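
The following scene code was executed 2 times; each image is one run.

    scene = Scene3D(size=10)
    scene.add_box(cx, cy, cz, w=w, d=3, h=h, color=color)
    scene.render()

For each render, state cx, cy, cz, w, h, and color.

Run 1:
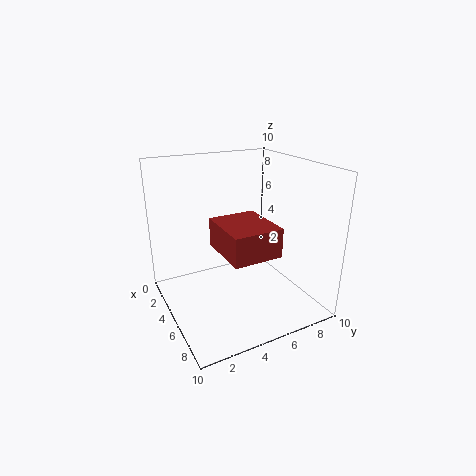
cx = 6
cy = 2.5
cz = 5.5
w = 3.5
h = 1.75
color = 'brown'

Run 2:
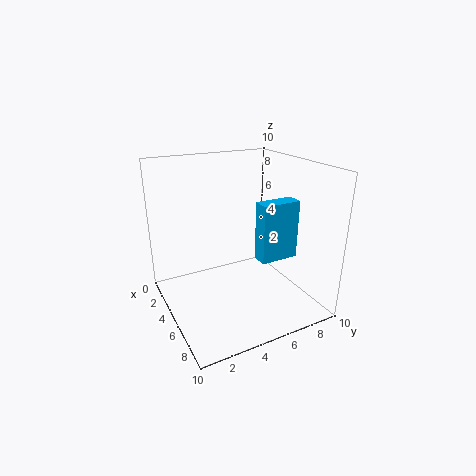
cx = 4
cy = 7
cz = 2.5
w = 1.25
h = 4.5
color = 'deepskyblue'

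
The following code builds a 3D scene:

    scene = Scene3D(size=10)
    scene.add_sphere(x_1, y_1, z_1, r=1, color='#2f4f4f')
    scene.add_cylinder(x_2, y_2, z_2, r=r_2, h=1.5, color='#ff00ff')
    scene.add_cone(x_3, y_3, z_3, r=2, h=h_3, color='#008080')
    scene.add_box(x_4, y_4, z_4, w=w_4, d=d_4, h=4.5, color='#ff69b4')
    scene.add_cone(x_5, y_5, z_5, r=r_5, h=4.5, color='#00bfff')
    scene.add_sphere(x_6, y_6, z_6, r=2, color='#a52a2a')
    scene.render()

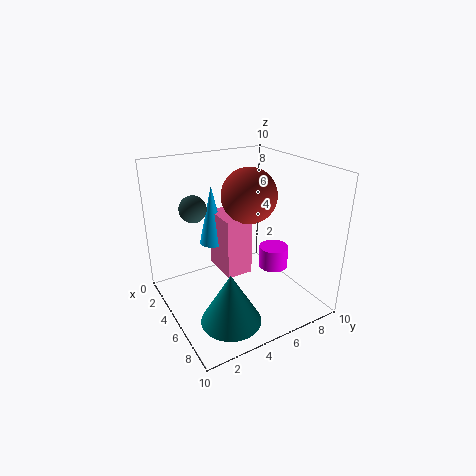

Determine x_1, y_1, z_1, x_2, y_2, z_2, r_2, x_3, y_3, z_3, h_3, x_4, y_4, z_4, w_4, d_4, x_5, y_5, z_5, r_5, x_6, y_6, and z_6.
x_1 = 2, y_1 = 3, z_1 = 6.5, x_2 = 6.5, y_2 = 7, z_2 = 3, r_2 = 1, x_3 = 7.5, y_3 = 3, z_3 = 0.5, h_3 = 3.5, x_4 = 1.5, y_4 = 4.5, z_4 = 1.5, w_4 = 3, d_4 = 2, x_5 = 2, y_5 = 4.5, z_5 = 3.5, r_5 = 1, x_6 = 4, y_6 = 6.5, z_6 = 7.5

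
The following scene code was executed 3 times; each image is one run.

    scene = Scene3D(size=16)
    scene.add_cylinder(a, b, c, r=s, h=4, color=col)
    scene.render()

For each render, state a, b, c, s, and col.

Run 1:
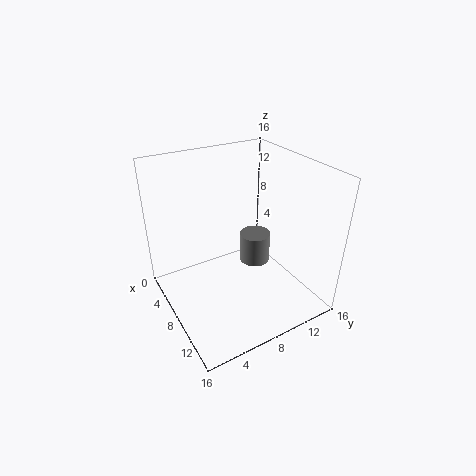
a = 4, b = 13, c = 1, s = 2, col = 'gray'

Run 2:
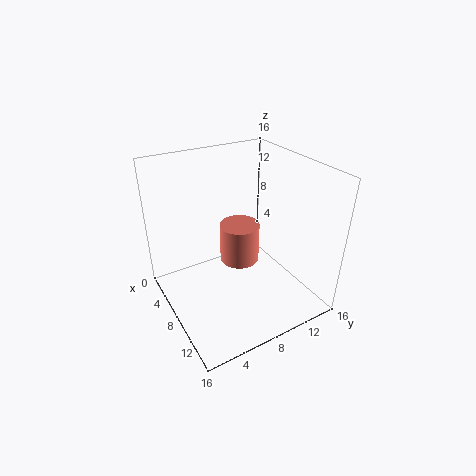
a = 10, b = 7, c = 7, s = 2, col = 'salmon'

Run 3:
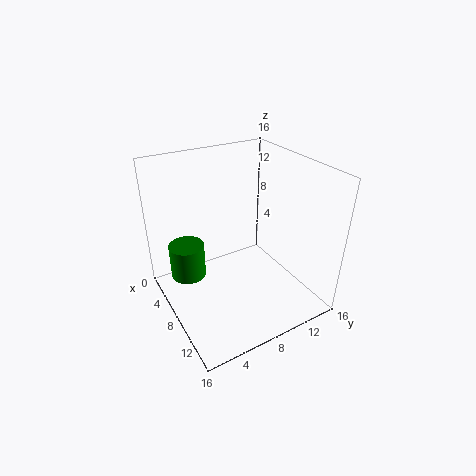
a = 5, b = 3, c = 3, s = 2, col = 'green'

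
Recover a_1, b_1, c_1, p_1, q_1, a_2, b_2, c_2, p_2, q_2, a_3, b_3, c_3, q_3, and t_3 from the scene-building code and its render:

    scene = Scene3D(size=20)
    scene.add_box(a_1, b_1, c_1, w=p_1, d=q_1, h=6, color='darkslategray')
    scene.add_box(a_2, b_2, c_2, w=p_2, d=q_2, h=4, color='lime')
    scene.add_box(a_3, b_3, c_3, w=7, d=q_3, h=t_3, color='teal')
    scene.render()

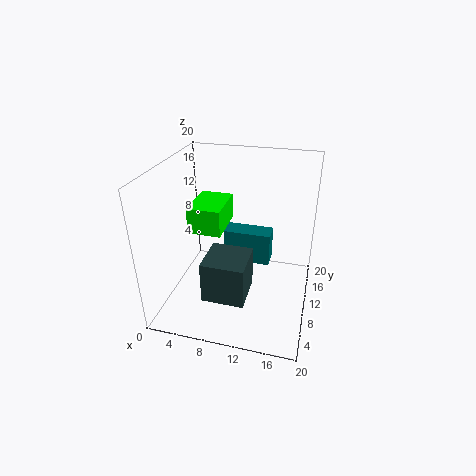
a_1 = 6, b_1 = 5, c_1 = 2, p_1 = 6, q_1 = 6, a_2 = 2, b_2 = 11, c_2 = 9, p_2 = 5, q_2 = 7, a_3 = 7, b_3 = 13, c_3 = 4, q_3 = 3, t_3 = 5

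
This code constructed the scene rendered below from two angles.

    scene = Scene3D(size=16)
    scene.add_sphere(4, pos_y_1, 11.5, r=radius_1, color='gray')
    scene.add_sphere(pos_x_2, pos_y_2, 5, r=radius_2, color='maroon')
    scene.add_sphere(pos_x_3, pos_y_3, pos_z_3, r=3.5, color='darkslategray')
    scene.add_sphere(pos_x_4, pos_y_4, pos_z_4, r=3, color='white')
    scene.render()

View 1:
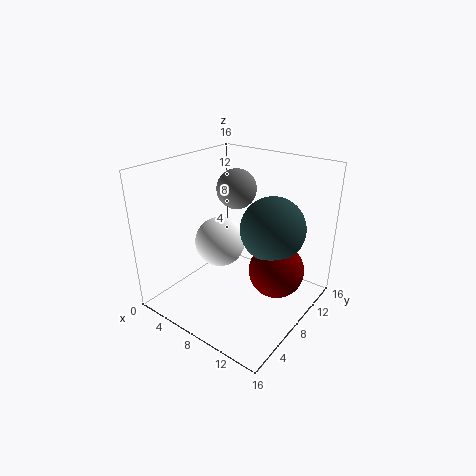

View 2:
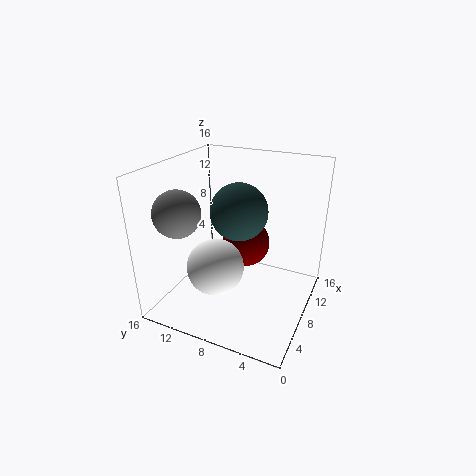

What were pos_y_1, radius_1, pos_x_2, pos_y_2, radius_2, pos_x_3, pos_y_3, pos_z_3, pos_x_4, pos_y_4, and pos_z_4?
pos_y_1 = 13, radius_1 = 2.5, pos_x_2 = 12.5, pos_y_2 = 9, radius_2 = 3, pos_x_3 = 11.5, pos_y_3 = 9.5, pos_z_3 = 9.5, pos_x_4 = 4.5, pos_y_4 = 9, pos_z_4 = 6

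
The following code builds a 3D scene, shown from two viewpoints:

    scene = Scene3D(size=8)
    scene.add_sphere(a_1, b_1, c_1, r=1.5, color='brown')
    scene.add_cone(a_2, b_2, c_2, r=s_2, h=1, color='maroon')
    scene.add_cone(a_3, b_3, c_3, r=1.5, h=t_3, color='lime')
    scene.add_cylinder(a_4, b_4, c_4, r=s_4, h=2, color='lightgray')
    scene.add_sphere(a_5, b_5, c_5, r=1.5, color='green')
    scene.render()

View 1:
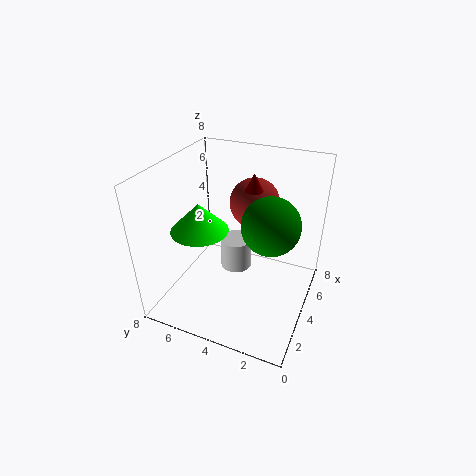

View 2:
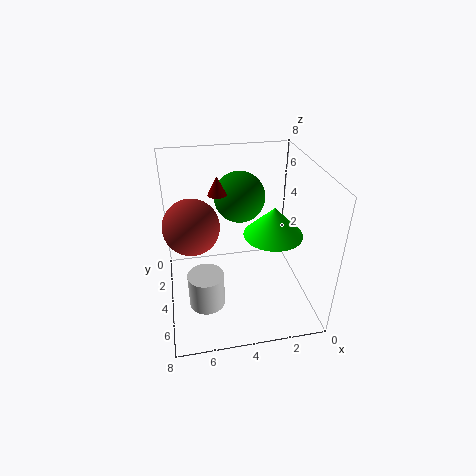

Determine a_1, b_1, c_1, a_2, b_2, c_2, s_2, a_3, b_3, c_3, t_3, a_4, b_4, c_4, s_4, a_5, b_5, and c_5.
a_1 = 6.5; b_1 = 4; c_1 = 5; a_2 = 5; b_2 = 3.5; c_2 = 6.5; s_2 = 0.5; a_3 = 2.5; b_3 = 5.5; c_3 = 5; t_3 = 1.5; a_4 = 6; b_4 = 5; c_4 = 0.5; s_4 = 1; a_5 = 3.5; b_5 = 2; c_5 = 5.5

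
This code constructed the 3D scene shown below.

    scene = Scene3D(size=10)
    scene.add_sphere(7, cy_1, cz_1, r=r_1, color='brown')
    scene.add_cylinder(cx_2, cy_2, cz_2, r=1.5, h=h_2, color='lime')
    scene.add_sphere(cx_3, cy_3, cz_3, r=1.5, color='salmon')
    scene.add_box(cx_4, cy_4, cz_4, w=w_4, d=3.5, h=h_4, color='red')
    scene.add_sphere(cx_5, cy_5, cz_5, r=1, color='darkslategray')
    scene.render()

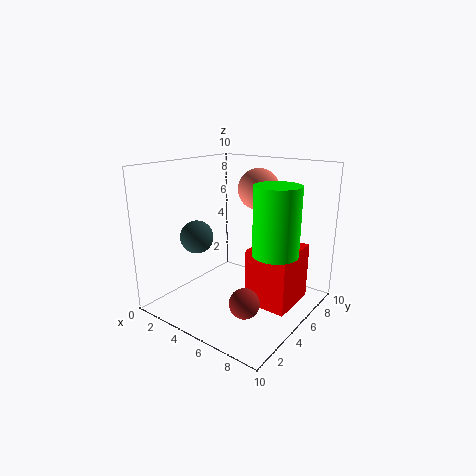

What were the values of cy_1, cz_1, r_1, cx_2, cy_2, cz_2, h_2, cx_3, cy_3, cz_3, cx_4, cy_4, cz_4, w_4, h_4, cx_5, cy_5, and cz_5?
cy_1 = 3; cz_1 = 1.5; r_1 = 1; cx_2 = 8; cy_2 = 5; cz_2 = 4.5; h_2 = 4.5; cx_3 = 5; cy_3 = 7.5; cz_3 = 8; cx_4 = 6; cy_4 = 4.5; cz_4 = 0.5; w_4 = 3; h_4 = 4; cx_5 = 4.5; cy_5 = 1.5; cz_5 = 6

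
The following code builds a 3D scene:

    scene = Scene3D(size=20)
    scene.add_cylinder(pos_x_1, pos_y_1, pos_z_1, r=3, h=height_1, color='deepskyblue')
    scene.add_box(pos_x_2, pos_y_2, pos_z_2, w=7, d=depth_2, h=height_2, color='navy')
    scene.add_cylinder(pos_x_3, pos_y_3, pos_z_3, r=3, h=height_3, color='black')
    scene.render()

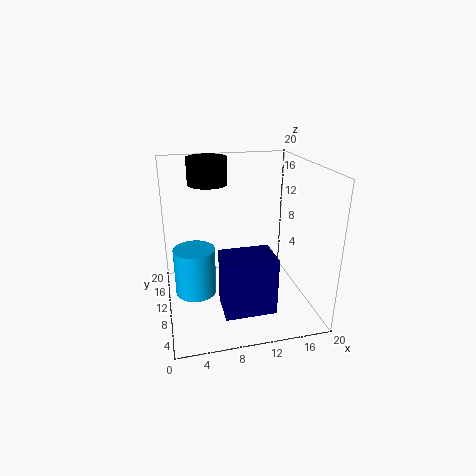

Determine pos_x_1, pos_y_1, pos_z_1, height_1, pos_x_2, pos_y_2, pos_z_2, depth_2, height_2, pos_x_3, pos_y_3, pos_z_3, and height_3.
pos_x_1 = 4, pos_y_1 = 12, pos_z_1 = 1, height_1 = 7, pos_x_2 = 7, pos_y_2 = 4, pos_z_2 = 1, depth_2 = 5, height_2 = 8, pos_x_3 = 7, pos_y_3 = 17, pos_z_3 = 16, height_3 = 4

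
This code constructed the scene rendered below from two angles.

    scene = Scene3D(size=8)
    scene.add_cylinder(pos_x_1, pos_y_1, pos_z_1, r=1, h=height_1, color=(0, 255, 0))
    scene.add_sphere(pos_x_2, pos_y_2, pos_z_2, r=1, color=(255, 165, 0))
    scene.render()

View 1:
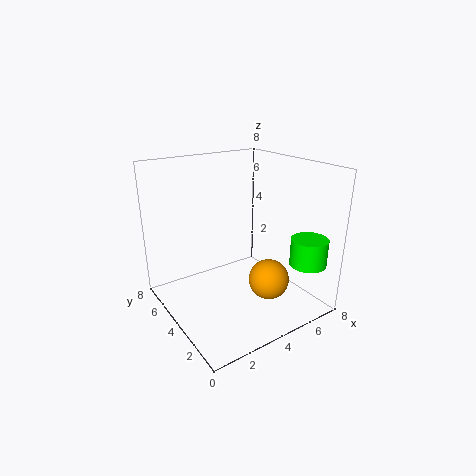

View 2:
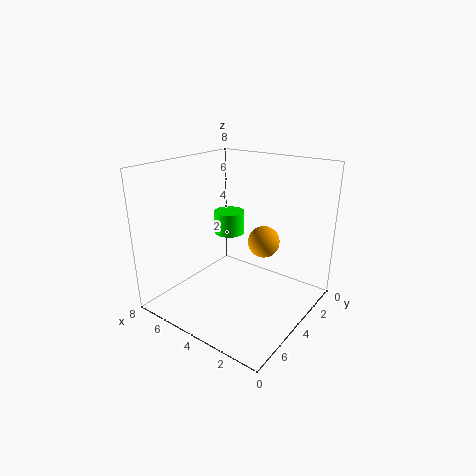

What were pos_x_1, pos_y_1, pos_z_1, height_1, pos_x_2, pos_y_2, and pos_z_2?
pos_x_1 = 6.75, pos_y_1 = 1.25, pos_z_1 = 2.75, height_1 = 1.5, pos_x_2 = 4, pos_y_2 = 1.25, pos_z_2 = 2.75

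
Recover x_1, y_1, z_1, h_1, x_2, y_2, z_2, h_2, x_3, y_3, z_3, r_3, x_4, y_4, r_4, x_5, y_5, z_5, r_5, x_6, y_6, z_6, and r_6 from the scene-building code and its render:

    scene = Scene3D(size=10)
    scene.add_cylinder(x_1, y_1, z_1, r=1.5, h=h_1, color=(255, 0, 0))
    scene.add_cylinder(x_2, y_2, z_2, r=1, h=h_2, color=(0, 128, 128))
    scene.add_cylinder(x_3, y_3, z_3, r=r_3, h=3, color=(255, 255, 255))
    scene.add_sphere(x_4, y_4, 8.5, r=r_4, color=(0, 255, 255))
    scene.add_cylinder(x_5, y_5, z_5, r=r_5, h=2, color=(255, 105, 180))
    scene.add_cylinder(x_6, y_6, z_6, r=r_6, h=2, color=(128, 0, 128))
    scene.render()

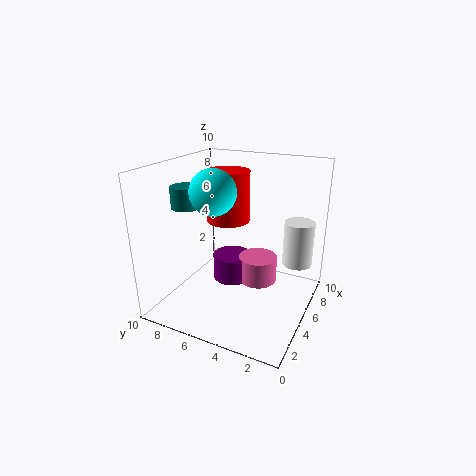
x_1 = 5.5
y_1 = 6
z_1 = 6
h_1 = 3.5
x_2 = 4
y_2 = 8.5
z_2 = 7
h_2 = 1.5
x_3 = 6
y_3 = 1
z_3 = 3.5
r_3 = 1
x_4 = 3.5
y_4 = 6
r_4 = 1.5
x_5 = 7.5
y_5 = 4.5
z_5 = 0.5
r_5 = 1.5
x_6 = 7
y_6 = 6.5
z_6 = 0.5
r_6 = 1.5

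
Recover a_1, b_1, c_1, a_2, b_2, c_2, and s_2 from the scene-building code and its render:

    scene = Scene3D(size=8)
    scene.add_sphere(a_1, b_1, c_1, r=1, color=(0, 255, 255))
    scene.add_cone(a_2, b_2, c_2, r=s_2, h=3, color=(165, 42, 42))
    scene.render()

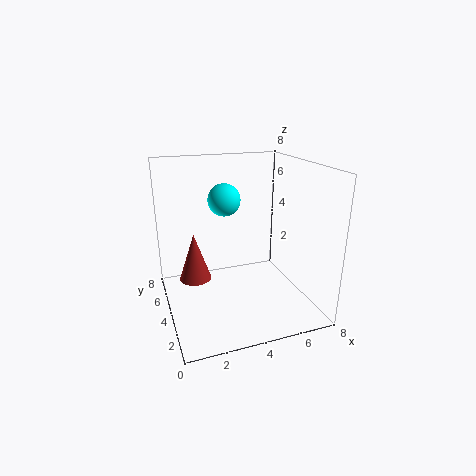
a_1 = 4; b_1 = 6.5; c_1 = 5.5; a_2 = 2; b_2 = 6.5; c_2 = 0.5; s_2 = 1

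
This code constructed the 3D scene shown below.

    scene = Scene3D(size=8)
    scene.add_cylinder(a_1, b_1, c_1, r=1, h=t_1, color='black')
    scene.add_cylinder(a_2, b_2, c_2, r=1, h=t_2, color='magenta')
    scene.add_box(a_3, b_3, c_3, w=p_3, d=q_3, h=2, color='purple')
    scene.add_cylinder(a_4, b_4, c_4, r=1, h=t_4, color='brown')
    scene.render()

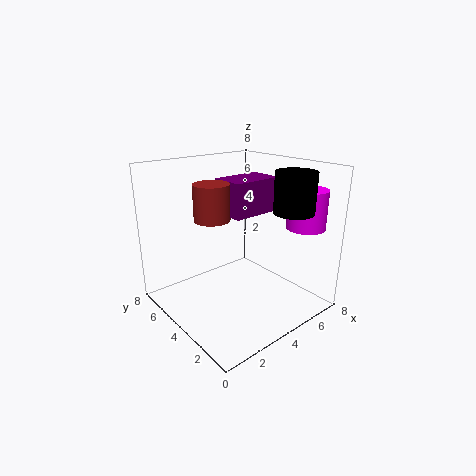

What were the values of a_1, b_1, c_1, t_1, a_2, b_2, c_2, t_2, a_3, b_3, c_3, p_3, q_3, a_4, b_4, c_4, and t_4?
a_1 = 5, b_1 = 1, c_1 = 6, t_1 = 2, a_2 = 6, b_2 = 1, c_2 = 5, t_2 = 2, a_3 = 4, b_3 = 4, c_3 = 5, p_3 = 3, q_3 = 2, a_4 = 3, b_4 = 5, c_4 = 5, t_4 = 2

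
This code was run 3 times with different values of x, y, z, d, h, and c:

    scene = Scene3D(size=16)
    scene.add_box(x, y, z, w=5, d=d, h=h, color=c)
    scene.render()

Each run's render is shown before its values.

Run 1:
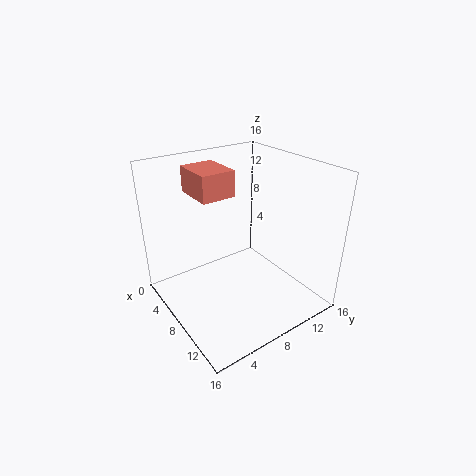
x = 1, y = 5, z = 12, d = 4, h = 3, c = 'salmon'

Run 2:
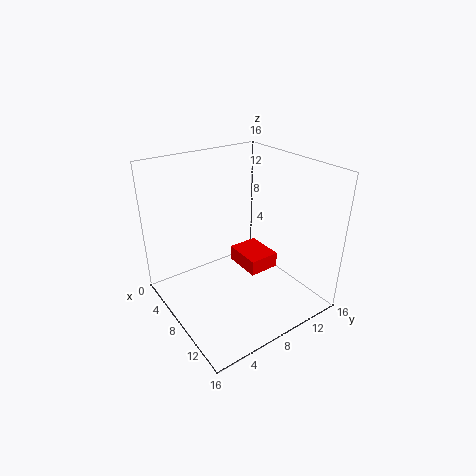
x = 2, y = 11, z = 1, d = 4, h = 2, c = 'red'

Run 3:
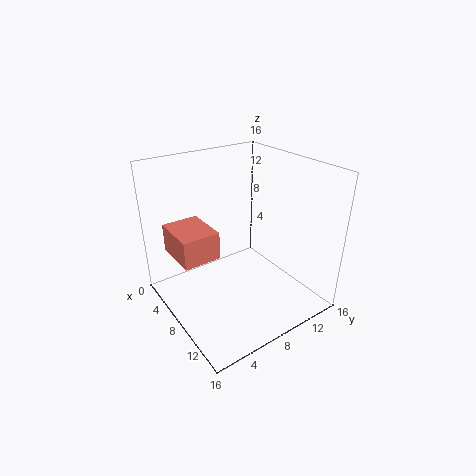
x = 4, y = 1, z = 7, d = 4, h = 3, c = 'salmon'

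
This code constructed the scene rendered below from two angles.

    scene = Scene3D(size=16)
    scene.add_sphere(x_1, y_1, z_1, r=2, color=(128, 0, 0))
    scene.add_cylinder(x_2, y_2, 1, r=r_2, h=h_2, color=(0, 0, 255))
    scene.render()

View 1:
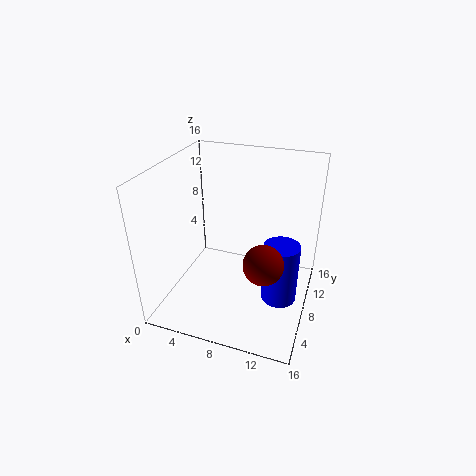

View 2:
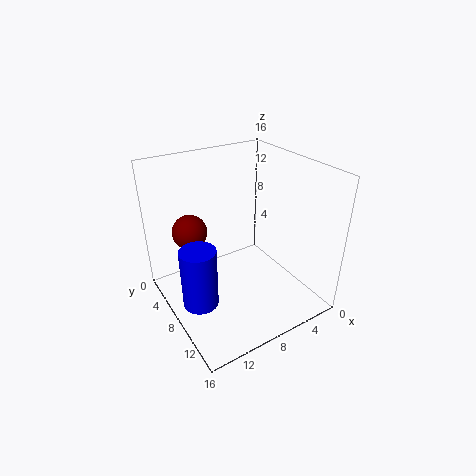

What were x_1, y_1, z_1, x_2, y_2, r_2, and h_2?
x_1 = 12
y_1 = 4
z_1 = 8
x_2 = 13
y_2 = 8
r_2 = 2
h_2 = 7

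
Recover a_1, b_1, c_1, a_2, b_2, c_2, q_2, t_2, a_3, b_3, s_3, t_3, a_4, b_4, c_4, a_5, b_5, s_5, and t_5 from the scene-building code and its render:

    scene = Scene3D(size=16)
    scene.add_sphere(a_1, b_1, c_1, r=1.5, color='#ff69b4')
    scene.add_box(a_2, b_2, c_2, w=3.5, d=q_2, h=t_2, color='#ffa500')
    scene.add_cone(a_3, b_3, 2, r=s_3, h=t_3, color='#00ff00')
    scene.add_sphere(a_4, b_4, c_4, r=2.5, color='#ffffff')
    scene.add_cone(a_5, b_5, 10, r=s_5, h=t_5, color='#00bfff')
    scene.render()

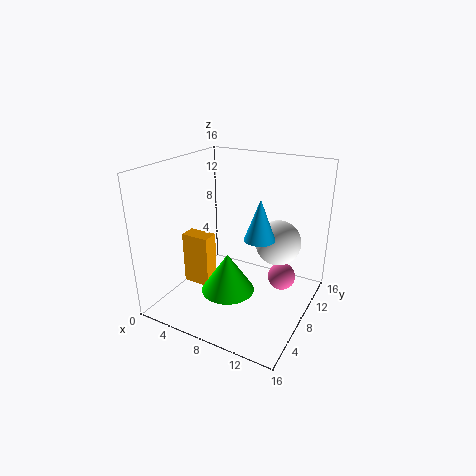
a_1 = 13; b_1 = 9; c_1 = 4; a_2 = 0.5; b_2 = 7.5; c_2 = 0.5; q_2 = 2; t_2 = 6.5; a_3 = 7.5; b_3 = 6.5; s_3 = 3; t_3 = 4.5; a_4 = 12; b_4 = 10; c_4 = 7.5; a_5 = 12; b_5 = 5; s_5 = 1.5; t_5 = 4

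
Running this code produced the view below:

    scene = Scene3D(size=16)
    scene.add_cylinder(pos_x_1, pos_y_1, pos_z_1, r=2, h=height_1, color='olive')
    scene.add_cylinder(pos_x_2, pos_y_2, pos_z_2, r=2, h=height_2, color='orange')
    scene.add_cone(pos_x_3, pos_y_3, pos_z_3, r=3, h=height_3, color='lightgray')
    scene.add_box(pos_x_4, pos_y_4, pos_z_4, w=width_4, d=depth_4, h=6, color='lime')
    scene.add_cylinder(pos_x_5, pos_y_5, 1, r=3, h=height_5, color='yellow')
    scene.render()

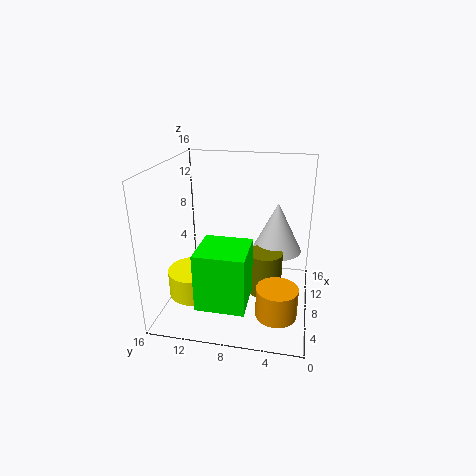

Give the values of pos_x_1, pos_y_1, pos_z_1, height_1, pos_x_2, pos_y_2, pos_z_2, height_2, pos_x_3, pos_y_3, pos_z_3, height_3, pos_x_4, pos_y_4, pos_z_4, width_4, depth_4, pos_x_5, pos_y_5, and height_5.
pos_x_1 = 9
pos_y_1 = 5
pos_z_1 = 1
height_1 = 5
pos_x_2 = 2
pos_y_2 = 3
pos_z_2 = 3
height_2 = 3
pos_x_3 = 12
pos_y_3 = 4
pos_z_3 = 5
height_3 = 6
pos_x_4 = 1
pos_y_4 = 6
pos_z_4 = 3
width_4 = 5
depth_4 = 5
pos_x_5 = 7
pos_y_5 = 13
height_5 = 3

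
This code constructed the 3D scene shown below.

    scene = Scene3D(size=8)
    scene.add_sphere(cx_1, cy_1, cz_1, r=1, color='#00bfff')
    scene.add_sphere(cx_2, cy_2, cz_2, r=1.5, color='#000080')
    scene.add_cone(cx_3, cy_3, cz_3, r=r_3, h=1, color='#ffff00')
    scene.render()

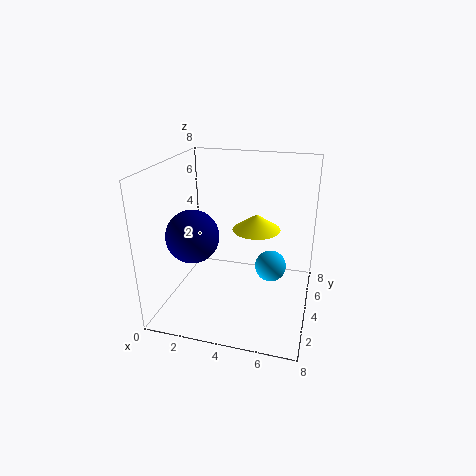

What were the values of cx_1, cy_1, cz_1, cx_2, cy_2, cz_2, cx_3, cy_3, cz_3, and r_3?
cx_1 = 5.5, cy_1 = 6.5, cz_1 = 1, cx_2 = 1.5, cy_2 = 3.5, cz_2 = 4, cx_3 = 4.5, cy_3 = 6.5, cz_3 = 3.5, r_3 = 1.5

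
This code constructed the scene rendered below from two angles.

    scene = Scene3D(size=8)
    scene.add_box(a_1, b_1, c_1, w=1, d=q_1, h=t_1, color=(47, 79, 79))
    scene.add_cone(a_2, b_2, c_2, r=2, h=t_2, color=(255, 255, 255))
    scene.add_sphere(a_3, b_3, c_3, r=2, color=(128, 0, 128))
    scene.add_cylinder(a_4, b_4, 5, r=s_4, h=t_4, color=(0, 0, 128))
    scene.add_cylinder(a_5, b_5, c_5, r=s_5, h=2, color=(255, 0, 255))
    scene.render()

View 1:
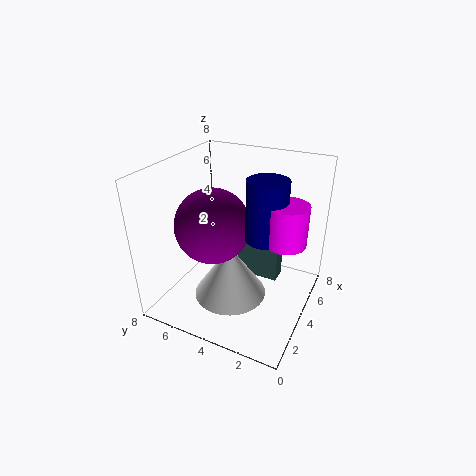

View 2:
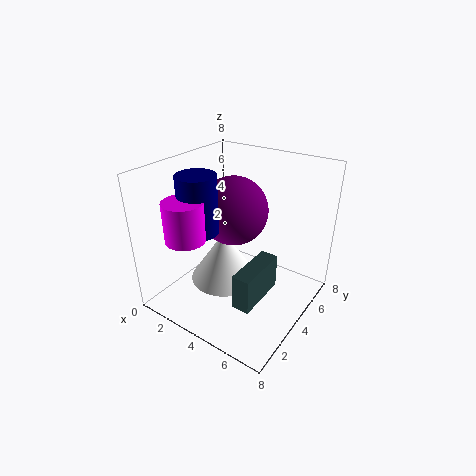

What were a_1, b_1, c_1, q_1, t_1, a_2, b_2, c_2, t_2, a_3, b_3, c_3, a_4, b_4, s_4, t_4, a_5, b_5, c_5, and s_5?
a_1 = 5; b_1 = 2; c_1 = 1; q_1 = 3; t_1 = 2; a_2 = 3; b_2 = 4; c_2 = 1; t_2 = 3; a_3 = 3; b_3 = 5; c_3 = 5; a_4 = 3; b_4 = 2; s_4 = 1; t_4 = 3; a_5 = 3; b_5 = 1; c_5 = 5; s_5 = 1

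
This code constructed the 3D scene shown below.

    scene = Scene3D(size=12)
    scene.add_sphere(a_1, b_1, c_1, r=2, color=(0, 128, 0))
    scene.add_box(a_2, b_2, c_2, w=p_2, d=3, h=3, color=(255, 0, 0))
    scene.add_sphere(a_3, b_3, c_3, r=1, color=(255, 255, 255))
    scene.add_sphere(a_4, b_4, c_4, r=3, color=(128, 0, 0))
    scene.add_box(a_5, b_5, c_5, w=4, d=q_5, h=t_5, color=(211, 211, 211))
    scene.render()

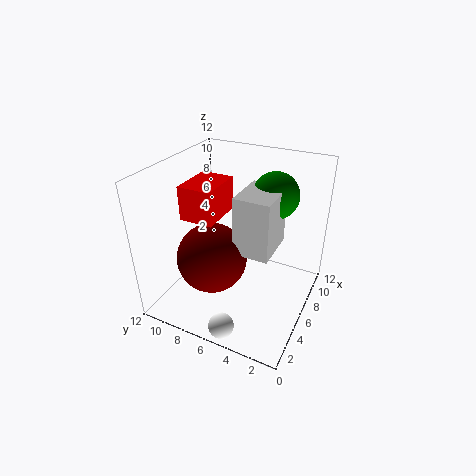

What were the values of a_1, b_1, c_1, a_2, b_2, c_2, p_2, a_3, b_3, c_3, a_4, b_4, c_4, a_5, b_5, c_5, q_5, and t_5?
a_1 = 9; b_1 = 4; c_1 = 9; a_2 = 5; b_2 = 8; c_2 = 7; p_2 = 4; a_3 = 1; b_3 = 5; c_3 = 1; a_4 = 5; b_4 = 8; c_4 = 4; a_5 = 5; b_5 = 3; c_5 = 5; q_5 = 3; t_5 = 5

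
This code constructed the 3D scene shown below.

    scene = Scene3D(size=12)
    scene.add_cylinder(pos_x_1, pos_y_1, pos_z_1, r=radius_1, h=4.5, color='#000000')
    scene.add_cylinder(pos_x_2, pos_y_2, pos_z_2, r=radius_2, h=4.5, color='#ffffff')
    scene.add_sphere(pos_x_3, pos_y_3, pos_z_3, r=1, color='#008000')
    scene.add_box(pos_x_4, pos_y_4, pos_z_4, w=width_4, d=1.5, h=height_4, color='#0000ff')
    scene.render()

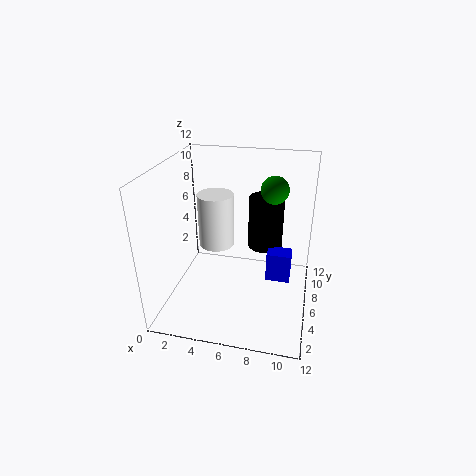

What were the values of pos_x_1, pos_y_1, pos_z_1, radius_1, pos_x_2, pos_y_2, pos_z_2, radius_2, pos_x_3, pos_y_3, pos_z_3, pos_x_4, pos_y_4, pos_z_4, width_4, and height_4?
pos_x_1 = 8, pos_y_1 = 8, pos_z_1 = 4.5, radius_1 = 1.5, pos_x_2 = 4, pos_y_2 = 6.5, pos_z_2 = 5, radius_2 = 1.5, pos_x_3 = 9, pos_y_3 = 4.5, pos_z_3 = 11, pos_x_4 = 8.5, pos_y_4 = 5.5, pos_z_4 = 2.5, width_4 = 2, height_4 = 2.5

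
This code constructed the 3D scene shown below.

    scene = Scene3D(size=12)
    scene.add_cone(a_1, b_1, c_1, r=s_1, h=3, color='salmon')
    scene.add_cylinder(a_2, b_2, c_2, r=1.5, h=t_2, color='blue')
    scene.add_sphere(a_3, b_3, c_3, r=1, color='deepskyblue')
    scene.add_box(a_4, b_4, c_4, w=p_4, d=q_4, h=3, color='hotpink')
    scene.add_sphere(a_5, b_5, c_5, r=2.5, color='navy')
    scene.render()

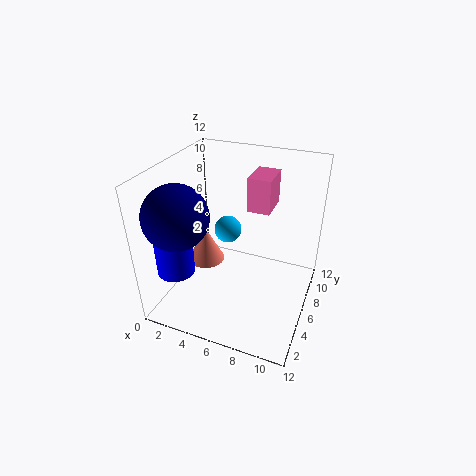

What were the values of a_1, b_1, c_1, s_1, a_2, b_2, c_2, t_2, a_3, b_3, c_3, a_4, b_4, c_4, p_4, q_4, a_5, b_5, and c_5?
a_1 = 3.5
b_1 = 5
c_1 = 4
s_1 = 1.5
a_2 = 2
b_2 = 2.5
c_2 = 4
t_2 = 5
a_3 = 6
b_3 = 4
c_3 = 8
a_4 = 6
b_4 = 8
c_4 = 7.5
p_4 = 2
q_4 = 3
a_5 = 2.5
b_5 = 2.5
c_5 = 9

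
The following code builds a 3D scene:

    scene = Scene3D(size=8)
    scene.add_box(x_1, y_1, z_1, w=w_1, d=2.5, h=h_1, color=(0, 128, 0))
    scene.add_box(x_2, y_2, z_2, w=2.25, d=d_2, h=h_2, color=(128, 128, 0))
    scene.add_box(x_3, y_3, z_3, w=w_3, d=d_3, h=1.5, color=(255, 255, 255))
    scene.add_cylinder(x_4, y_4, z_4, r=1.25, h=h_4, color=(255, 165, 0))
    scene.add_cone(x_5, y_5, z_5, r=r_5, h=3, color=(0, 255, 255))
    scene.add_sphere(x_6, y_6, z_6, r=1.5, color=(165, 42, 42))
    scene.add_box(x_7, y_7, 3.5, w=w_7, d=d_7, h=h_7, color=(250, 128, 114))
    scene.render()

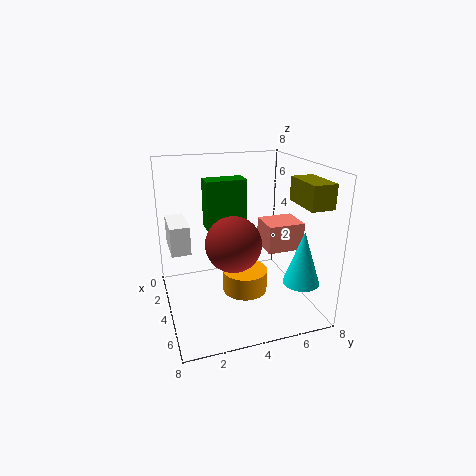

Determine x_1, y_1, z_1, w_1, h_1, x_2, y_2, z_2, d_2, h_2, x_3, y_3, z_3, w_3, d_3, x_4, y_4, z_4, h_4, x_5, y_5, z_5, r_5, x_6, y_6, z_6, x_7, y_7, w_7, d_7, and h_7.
x_1 = 0.75; y_1 = 2.75; z_1 = 3.75; w_1 = 1.25; h_1 = 3; x_2 = 5; y_2 = 6.5; z_2 = 6.25; d_2 = 1.25; h_2 = 1.25; x_3 = 2.5; y_3 = 0.25; z_3 = 3.75; w_3 = 2.25; d_3 = 1; x_4 = 4.5; y_4 = 4.25; z_4 = 1; h_4 = 1.25; x_5 = 6; y_5 = 7; z_5 = 1.75; r_5 = 1; x_6 = 4.75; y_6 = 3.5; z_6 = 4; x_7 = 3.75; y_7 = 5.25; w_7 = 1.75; d_7 = 2; h_7 = 1.5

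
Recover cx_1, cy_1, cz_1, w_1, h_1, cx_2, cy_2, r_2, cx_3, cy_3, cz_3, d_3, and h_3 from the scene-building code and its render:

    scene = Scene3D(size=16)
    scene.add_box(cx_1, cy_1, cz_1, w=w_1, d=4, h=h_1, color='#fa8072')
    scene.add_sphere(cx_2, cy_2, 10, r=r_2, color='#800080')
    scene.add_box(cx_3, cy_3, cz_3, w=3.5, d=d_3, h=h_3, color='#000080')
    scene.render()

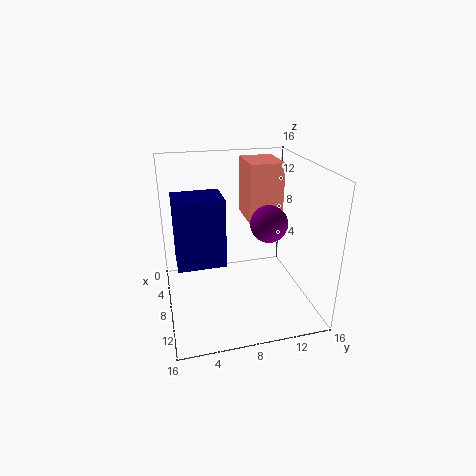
cx_1 = 1
cy_1 = 10
cz_1 = 8.5
w_1 = 5
h_1 = 7
cx_2 = 9.5
cy_2 = 11
r_2 = 2
cx_3 = 10
cy_3 = 1
cz_3 = 8
d_3 = 4.5
h_3 = 6.5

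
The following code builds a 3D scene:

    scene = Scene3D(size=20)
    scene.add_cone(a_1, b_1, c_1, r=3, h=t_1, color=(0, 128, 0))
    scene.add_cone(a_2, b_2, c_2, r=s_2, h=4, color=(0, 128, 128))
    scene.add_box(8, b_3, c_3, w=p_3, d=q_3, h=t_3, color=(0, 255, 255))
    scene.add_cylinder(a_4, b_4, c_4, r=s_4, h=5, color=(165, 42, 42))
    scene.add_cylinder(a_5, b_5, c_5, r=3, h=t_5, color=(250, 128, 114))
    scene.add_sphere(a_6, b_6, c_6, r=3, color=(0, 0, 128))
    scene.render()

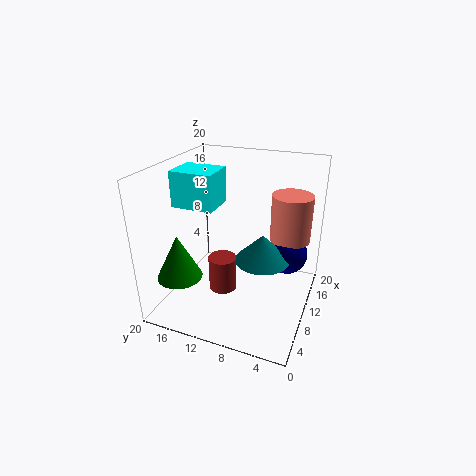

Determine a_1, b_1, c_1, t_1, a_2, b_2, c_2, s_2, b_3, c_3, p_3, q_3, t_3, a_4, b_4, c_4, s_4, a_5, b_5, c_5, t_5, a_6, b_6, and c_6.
a_1 = 4, b_1 = 16, c_1 = 6, t_1 = 6, a_2 = 12, b_2 = 7, c_2 = 6, s_2 = 4, b_3 = 13, c_3 = 14, p_3 = 5, q_3 = 6, t_3 = 5, a_4 = 9, b_4 = 12, c_4 = 2, s_4 = 2, a_5 = 16, b_5 = 4, c_5 = 8, t_5 = 7, a_6 = 15, b_6 = 4, c_6 = 6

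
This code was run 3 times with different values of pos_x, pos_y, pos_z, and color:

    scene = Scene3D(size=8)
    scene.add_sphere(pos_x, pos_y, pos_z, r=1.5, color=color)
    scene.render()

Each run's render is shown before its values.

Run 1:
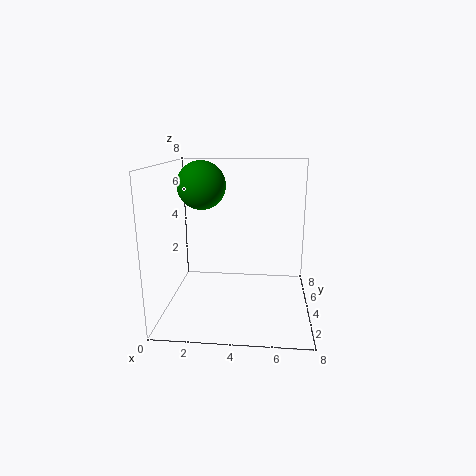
pos_x = 1.5; pos_y = 6.5; pos_z = 6.5; color = 'green'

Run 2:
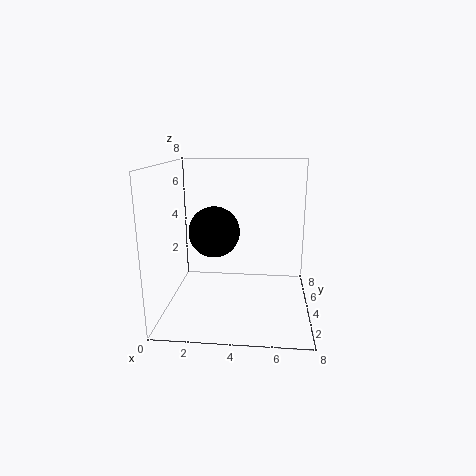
pos_x = 2.5; pos_y = 5; pos_z = 4; color = 'black'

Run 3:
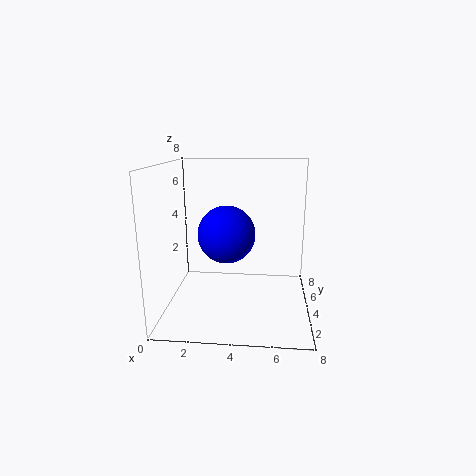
pos_x = 3.5; pos_y = 3; pos_z = 4.5; color = 'blue'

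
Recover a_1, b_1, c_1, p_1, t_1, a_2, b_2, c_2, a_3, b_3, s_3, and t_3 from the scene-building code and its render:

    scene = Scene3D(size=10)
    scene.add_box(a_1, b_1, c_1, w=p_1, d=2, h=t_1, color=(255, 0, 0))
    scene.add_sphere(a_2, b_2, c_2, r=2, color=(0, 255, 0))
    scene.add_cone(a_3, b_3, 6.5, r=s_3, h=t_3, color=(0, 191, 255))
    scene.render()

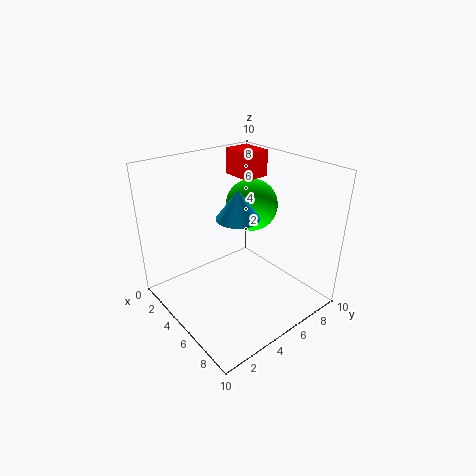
a_1 = 0.5, b_1 = 7.5, c_1 = 8, p_1 = 2.5, t_1 = 2, a_2 = 3, b_2 = 8, c_2 = 6, a_3 = 5, b_3 = 5, s_3 = 1.5, t_3 = 2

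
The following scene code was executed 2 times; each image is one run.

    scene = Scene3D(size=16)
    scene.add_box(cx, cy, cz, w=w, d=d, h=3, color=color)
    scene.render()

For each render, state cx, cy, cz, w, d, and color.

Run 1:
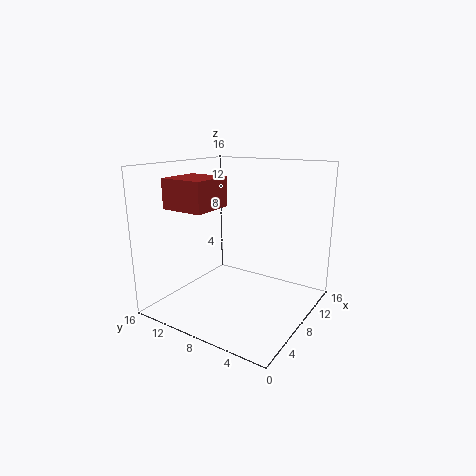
cx = 1.5, cy = 8, cz = 12, w = 4.5, d = 4.5, color = 'brown'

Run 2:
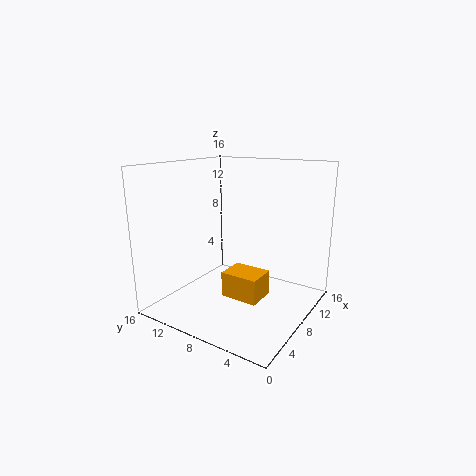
cx = 7.5, cy = 5.5, cz = 0.5, w = 3.5, d = 4.5, color = 'orange'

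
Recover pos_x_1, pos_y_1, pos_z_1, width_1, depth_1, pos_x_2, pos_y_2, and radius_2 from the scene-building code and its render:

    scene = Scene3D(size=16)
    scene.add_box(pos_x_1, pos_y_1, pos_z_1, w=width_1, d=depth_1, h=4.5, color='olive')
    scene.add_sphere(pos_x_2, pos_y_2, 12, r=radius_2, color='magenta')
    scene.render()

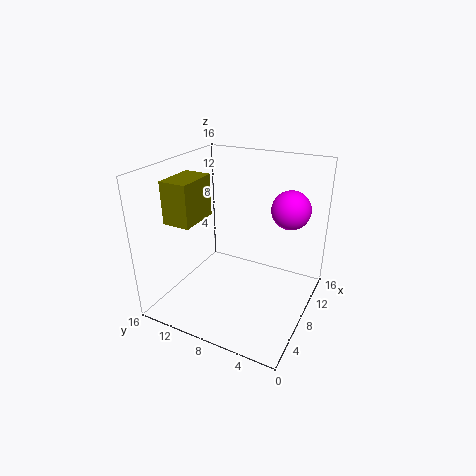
pos_x_1 = 3, pos_y_1 = 11, pos_z_1 = 10.5, width_1 = 4.5, depth_1 = 3, pos_x_2 = 9, pos_y_2 = 2.5, radius_2 = 2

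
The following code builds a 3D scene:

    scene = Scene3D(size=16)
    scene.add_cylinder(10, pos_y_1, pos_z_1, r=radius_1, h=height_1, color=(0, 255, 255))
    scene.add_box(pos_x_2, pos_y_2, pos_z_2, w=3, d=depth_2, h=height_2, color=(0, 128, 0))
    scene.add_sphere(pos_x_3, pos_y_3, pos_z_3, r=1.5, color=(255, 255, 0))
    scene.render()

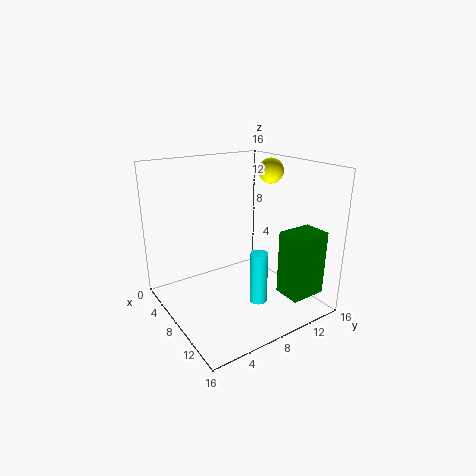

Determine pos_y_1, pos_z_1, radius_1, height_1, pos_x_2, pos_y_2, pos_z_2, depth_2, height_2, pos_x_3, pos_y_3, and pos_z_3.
pos_y_1 = 9.5, pos_z_1 = 0.5, radius_1 = 1, height_1 = 6, pos_x_2 = 12, pos_y_2 = 10.5, pos_z_2 = 2.5, depth_2 = 4, height_2 = 7, pos_x_3 = 6, pos_y_3 = 14, pos_z_3 = 14.5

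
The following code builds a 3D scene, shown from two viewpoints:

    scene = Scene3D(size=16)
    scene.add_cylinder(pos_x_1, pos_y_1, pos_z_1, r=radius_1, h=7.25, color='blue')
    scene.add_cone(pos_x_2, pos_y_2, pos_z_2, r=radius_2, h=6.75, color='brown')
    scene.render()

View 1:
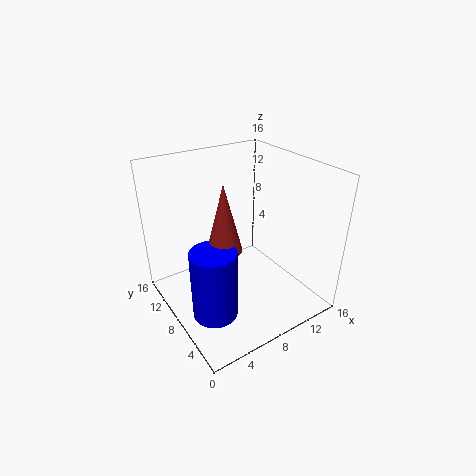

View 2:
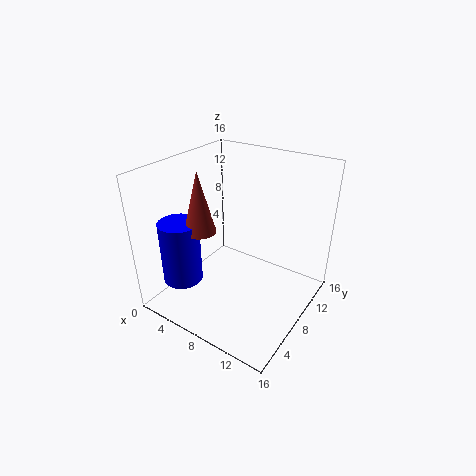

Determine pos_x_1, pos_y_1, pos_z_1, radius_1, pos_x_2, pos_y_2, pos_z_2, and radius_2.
pos_x_1 = 2.75
pos_y_1 = 4.25
pos_z_1 = 2.75
radius_1 = 2.25
pos_x_2 = 4.75
pos_y_2 = 5.5
pos_z_2 = 9
radius_2 = 1.75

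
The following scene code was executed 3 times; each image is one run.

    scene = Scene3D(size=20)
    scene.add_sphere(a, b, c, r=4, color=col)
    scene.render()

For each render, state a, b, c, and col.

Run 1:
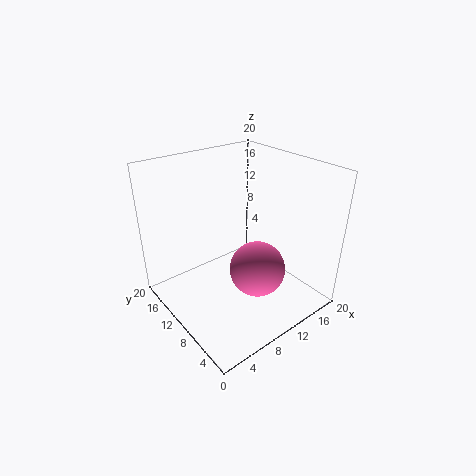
a = 12
b = 8
c = 5
col = 'hotpink'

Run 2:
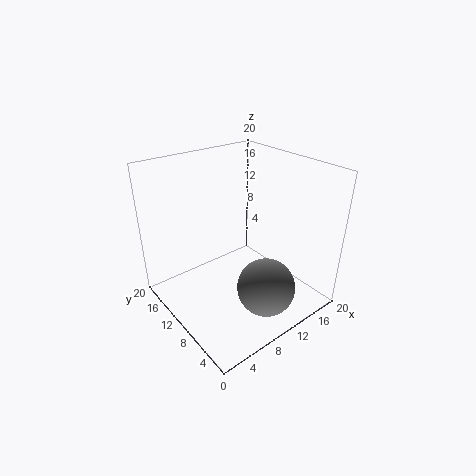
a = 11
b = 5
c = 4
col = 'gray'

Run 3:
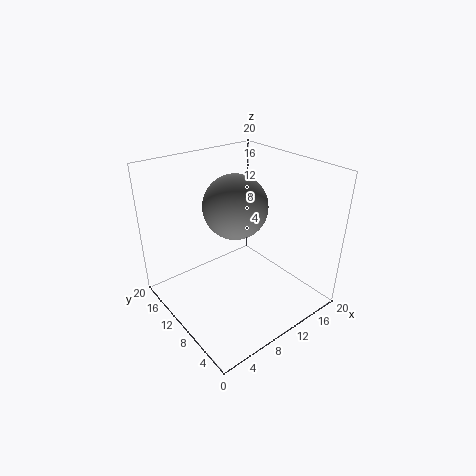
a = 8
b = 8
c = 16
col = 'gray'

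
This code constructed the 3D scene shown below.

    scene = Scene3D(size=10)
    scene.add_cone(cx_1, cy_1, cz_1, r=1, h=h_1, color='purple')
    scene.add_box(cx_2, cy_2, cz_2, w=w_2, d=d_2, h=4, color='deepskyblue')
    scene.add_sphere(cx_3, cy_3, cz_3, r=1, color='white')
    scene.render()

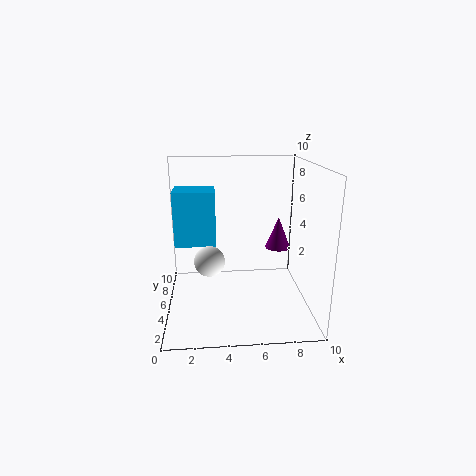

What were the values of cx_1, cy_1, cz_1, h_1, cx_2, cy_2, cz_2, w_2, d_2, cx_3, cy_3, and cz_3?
cx_1 = 8.5, cy_1 = 8, cz_1 = 3, h_1 = 2.5, cx_2 = 0.5, cy_2 = 6, cz_2 = 4, w_2 = 3, d_2 = 2.5, cx_3 = 3, cy_3 = 3.5, cz_3 = 4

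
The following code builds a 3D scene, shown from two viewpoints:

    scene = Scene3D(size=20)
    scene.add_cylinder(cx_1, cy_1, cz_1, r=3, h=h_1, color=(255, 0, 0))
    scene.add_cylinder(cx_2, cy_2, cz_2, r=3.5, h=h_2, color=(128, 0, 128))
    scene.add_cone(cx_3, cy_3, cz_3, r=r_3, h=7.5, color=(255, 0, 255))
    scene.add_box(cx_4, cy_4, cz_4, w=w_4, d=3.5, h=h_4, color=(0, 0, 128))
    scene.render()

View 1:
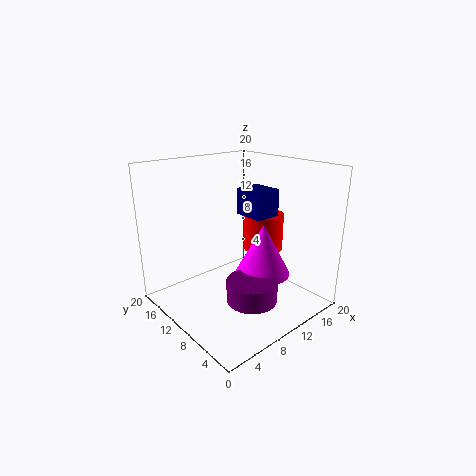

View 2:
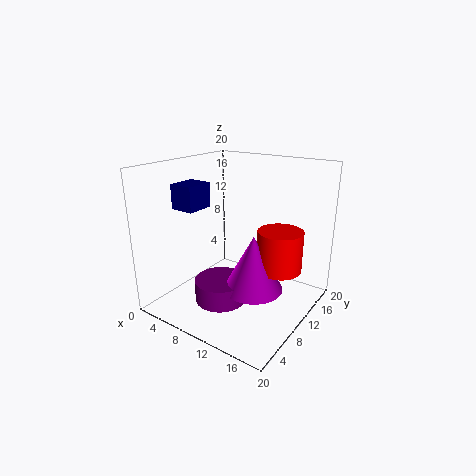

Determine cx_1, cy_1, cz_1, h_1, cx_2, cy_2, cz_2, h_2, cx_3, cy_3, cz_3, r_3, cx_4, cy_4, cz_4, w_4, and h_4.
cx_1 = 16; cy_1 = 11; cz_1 = 6.5; h_1 = 5.5; cx_2 = 9.5; cy_2 = 6.5; cz_2 = 2; h_2 = 3; cx_3 = 13.5; cy_3 = 8.5; cz_3 = 4; r_3 = 4; cx_4 = 6; cy_4 = 2; cz_4 = 15.5; w_4 = 3; h_4 = 3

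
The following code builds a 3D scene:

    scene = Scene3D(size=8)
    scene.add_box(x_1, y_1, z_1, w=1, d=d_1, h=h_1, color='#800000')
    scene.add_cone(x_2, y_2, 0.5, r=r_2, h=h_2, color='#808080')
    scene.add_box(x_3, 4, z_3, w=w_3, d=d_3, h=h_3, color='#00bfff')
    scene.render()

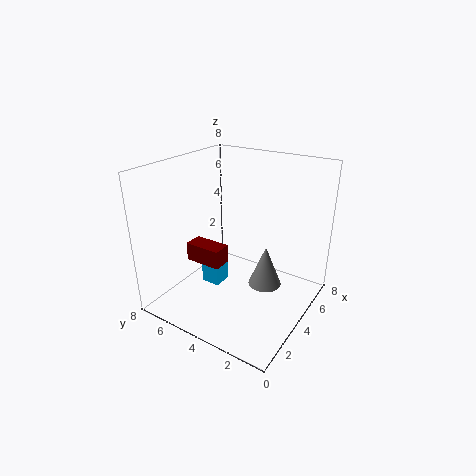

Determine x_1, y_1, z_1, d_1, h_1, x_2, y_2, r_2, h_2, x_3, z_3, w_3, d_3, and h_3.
x_1 = 2, y_1 = 4, z_1 = 3, d_1 = 2, h_1 = 1, x_2 = 5.5, y_2 = 3, r_2 = 1, h_2 = 2.5, x_3 = 2, z_3 = 2, w_3 = 1, d_3 = 1, h_3 = 1.5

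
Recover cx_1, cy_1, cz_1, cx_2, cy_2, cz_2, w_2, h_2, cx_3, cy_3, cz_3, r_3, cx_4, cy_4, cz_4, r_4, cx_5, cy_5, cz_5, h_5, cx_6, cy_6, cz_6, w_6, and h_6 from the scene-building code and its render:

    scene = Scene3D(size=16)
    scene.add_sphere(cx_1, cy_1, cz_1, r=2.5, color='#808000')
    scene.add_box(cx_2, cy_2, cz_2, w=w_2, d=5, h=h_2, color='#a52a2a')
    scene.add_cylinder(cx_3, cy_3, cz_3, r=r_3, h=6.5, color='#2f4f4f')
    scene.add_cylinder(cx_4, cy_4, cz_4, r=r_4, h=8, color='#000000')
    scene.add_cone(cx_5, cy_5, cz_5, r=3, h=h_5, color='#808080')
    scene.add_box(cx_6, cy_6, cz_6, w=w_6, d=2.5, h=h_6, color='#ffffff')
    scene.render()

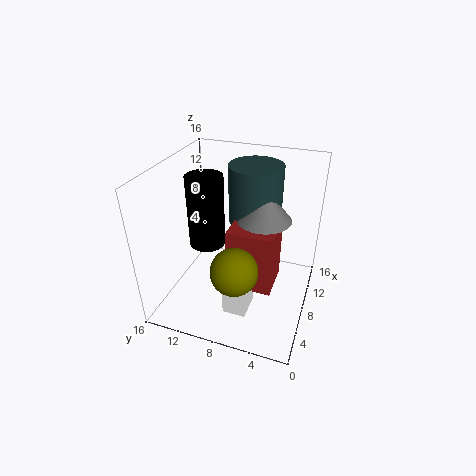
cx_1 = 4, cy_1 = 7, cz_1 = 6.5, cx_2 = 5.5, cy_2 = 3.5, cz_2 = 3, w_2 = 4.5, h_2 = 7, cx_3 = 11, cy_3 = 7, cz_3 = 9, r_3 = 3, cx_4 = 7.5, cy_4 = 11.5, cz_4 = 7, r_4 = 2, cx_5 = 9.5, cy_5 = 5.5, cz_5 = 10, h_5 = 3.5, cx_6 = 3, cy_6 = 5.5, cz_6 = 1.5, w_6 = 3, h_6 = 4.5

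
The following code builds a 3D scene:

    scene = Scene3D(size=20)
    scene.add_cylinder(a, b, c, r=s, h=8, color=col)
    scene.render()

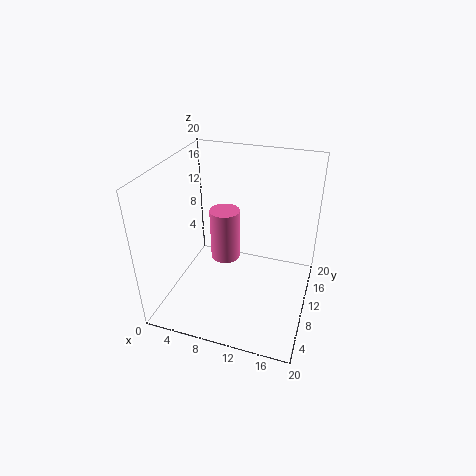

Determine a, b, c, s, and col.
a = 6.75; b = 13.5; c = 4; s = 2.25; col = 'hotpink'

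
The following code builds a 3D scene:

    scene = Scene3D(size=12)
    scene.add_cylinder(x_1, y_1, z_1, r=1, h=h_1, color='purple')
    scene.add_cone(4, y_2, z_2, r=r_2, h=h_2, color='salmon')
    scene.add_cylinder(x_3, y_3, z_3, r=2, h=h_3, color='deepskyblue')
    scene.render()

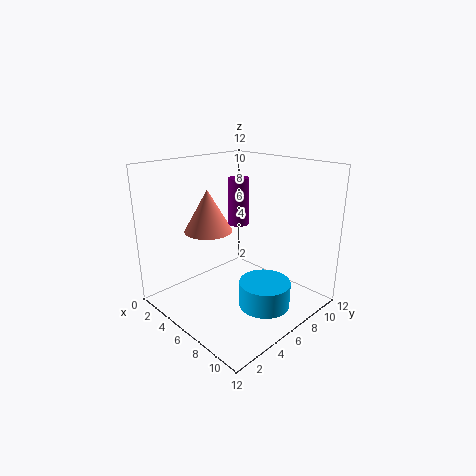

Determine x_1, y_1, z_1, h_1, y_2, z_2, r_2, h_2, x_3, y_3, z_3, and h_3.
x_1 = 2.5; y_1 = 9.5; z_1 = 5.5; h_1 = 4.5; y_2 = 4.5; z_2 = 6.5; r_2 = 2; h_2 = 3.5; x_3 = 9.5; y_3 = 5.5; z_3 = 1.5; h_3 = 2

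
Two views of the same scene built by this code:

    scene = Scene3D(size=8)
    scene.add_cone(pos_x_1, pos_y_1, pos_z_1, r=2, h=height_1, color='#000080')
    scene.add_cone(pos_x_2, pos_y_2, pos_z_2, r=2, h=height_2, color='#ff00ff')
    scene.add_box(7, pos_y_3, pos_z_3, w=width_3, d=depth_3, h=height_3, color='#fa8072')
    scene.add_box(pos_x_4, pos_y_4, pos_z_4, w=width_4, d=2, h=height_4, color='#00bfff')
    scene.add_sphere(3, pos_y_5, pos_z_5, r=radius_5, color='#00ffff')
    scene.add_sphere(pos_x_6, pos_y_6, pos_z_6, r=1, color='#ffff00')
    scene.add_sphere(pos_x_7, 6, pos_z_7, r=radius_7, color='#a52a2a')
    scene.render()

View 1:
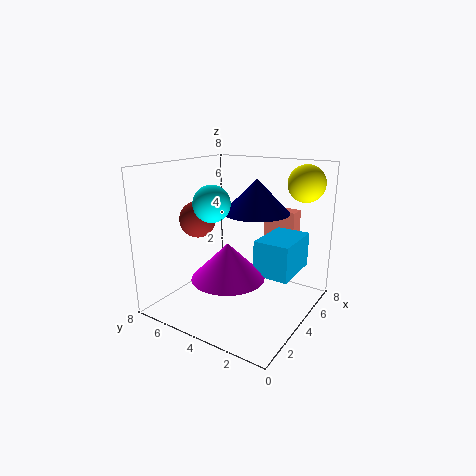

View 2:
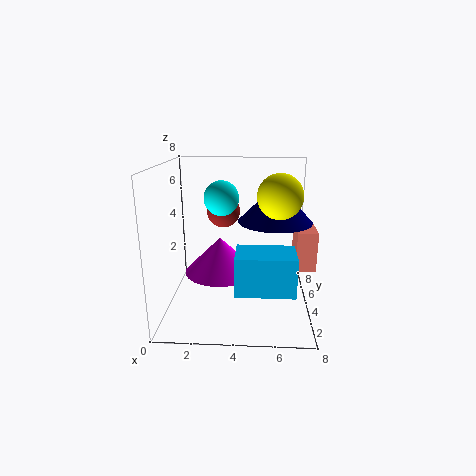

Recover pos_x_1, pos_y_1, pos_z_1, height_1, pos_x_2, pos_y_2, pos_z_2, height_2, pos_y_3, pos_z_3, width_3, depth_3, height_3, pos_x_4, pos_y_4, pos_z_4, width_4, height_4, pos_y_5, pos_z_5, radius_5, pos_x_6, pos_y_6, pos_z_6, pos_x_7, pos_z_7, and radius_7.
pos_x_1 = 6; pos_y_1 = 4; pos_z_1 = 5; height_1 = 2; pos_x_2 = 3; pos_y_2 = 4; pos_z_2 = 2; height_2 = 2; pos_y_3 = 2; pos_z_3 = 3; width_3 = 1; depth_3 = 2; height_3 = 2; pos_x_4 = 4; pos_y_4 = 1; pos_z_4 = 2; width_4 = 3; height_4 = 2; pos_y_5 = 5; pos_z_5 = 6; radius_5 = 1; pos_x_6 = 6; pos_y_6 = 1; pos_z_6 = 7; pos_x_7 = 3; pos_z_7 = 5; radius_7 = 1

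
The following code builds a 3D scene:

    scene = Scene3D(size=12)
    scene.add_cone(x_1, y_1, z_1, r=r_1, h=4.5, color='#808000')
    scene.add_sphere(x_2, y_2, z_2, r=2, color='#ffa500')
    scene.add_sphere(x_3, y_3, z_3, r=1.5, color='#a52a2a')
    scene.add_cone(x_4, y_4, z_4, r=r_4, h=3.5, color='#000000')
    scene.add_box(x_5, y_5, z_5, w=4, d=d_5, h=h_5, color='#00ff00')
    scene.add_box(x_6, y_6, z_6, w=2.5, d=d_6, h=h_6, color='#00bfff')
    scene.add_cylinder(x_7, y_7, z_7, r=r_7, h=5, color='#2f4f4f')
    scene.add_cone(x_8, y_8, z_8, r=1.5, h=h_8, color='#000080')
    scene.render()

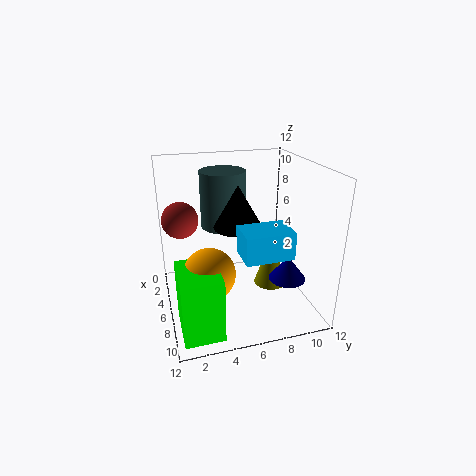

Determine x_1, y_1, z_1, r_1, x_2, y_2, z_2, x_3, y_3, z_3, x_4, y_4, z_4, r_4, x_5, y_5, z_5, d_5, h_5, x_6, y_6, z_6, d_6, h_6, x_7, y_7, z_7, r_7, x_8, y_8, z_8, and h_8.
x_1 = 5; y_1 = 9.5; z_1 = 0.5; r_1 = 1.5; x_2 = 8.5; y_2 = 3; z_2 = 4.5; x_3 = 4.5; y_3 = 1.5; z_3 = 7.5; x_4 = 6; y_4 = 6; z_4 = 7; r_4 = 2; x_5 = 7.5; y_5 = 0.5; z_5 = 0.5; d_5 = 3; h_5 = 5; x_6 = 9; y_6 = 5; z_6 = 6.5; d_6 = 3.5; h_6 = 2; x_7 = 3; y_7 = 5.5; z_7 = 6; r_7 = 2; x_8 = 8.5; y_8 = 9.5; z_8 = 3; h_8 = 2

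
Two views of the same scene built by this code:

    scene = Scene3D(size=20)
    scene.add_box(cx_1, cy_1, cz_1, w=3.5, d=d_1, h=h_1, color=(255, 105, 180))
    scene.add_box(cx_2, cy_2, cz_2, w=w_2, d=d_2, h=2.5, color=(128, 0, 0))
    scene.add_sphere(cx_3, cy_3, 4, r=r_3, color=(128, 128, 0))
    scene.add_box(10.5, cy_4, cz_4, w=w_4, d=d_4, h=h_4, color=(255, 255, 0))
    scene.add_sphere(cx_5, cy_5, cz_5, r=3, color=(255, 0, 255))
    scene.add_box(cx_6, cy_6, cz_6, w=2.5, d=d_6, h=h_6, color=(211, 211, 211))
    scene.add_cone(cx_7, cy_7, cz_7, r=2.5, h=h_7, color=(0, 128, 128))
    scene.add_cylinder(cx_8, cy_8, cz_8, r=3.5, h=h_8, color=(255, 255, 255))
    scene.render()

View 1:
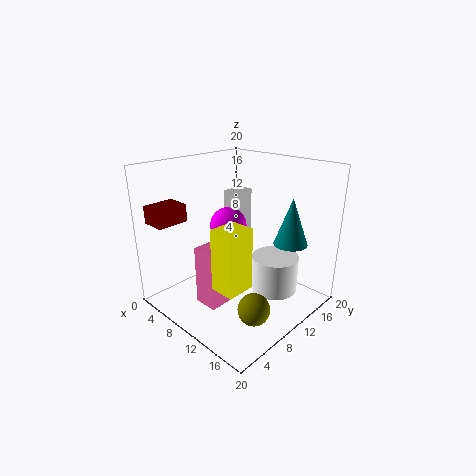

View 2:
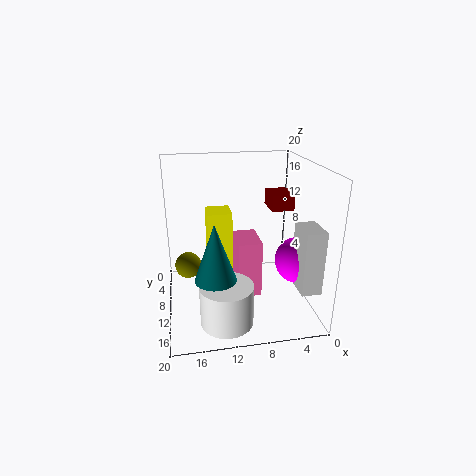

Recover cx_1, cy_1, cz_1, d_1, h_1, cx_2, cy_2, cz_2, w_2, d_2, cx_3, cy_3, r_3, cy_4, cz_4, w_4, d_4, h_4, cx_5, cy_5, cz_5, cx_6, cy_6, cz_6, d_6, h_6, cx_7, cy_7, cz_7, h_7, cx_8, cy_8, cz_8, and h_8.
cx_1 = 6.5
cy_1 = 5
cz_1 = 0.5
d_1 = 5.5
h_1 = 8.5
cx_2 = 0.5
cy_2 = 1.5
cz_2 = 12
w_2 = 3.5
d_2 = 4.5
cx_3 = 17
cy_3 = 5.5
r_3 = 2
cy_4 = 4.5
cz_4 = 4.5
w_4 = 3.5
d_4 = 4
h_4 = 8.5
cx_5 = 3
cy_5 = 15
cz_5 = 8.5
cx_6 = 1.5
cy_6 = 15.5
cz_6 = 6
d_6 = 4
h_6 = 8
cx_7 = 14
cy_7 = 17
cz_7 = 8
h_7 = 7
cx_8 = 12.5
cy_8 = 15.5
cz_8 = 0.5
h_8 = 5.5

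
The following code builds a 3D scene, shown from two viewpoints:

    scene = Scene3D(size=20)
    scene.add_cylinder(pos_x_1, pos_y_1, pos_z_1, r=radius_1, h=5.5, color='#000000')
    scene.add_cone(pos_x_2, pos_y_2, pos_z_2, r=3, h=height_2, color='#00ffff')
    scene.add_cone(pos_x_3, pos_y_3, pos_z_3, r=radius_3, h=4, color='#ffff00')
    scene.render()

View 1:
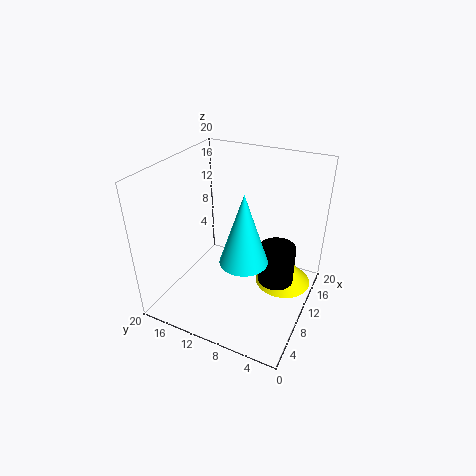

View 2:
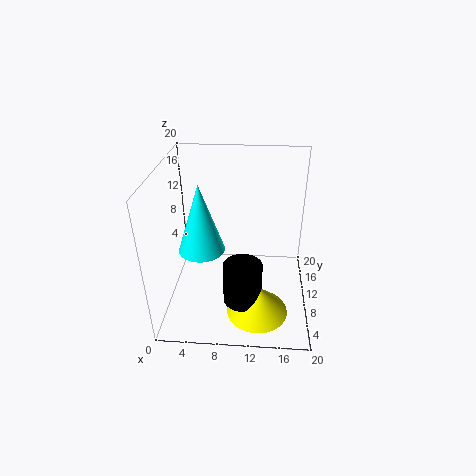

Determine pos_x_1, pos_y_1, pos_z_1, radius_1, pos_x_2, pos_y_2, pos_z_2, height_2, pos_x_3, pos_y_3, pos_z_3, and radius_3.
pos_x_1 = 11, pos_y_1 = 4.5, pos_z_1 = 4, radius_1 = 2.5, pos_x_2 = 5.5, pos_y_2 = 7, pos_z_2 = 10, height_2 = 9, pos_x_3 = 13, pos_y_3 = 4, pos_z_3 = 2.5, radius_3 = 4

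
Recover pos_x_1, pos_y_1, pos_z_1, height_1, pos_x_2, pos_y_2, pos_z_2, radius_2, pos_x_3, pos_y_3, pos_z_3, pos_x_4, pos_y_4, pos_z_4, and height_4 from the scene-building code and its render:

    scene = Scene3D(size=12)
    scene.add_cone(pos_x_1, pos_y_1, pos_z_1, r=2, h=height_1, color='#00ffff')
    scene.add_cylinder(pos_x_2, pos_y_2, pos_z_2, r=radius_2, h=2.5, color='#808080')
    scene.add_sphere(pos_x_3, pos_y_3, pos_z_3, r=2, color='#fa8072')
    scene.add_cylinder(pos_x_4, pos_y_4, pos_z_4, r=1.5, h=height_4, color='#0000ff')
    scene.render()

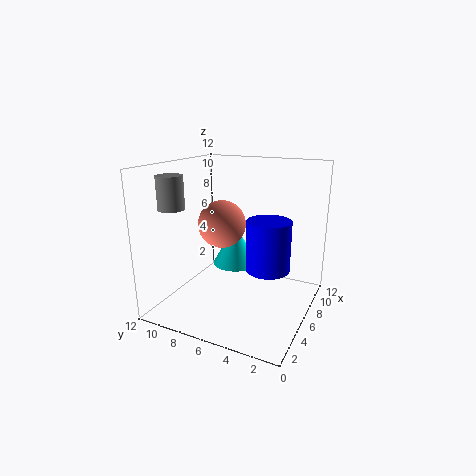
pos_x_1 = 7.5; pos_y_1 = 7; pos_z_1 = 3; height_1 = 3.5; pos_x_2 = 2; pos_y_2 = 9.5; pos_z_2 = 9; radius_2 = 1; pos_x_3 = 6; pos_y_3 = 7.5; pos_z_3 = 7; pos_x_4 = 2.5; pos_y_4 = 2; pos_z_4 = 5.5; height_4 = 3.5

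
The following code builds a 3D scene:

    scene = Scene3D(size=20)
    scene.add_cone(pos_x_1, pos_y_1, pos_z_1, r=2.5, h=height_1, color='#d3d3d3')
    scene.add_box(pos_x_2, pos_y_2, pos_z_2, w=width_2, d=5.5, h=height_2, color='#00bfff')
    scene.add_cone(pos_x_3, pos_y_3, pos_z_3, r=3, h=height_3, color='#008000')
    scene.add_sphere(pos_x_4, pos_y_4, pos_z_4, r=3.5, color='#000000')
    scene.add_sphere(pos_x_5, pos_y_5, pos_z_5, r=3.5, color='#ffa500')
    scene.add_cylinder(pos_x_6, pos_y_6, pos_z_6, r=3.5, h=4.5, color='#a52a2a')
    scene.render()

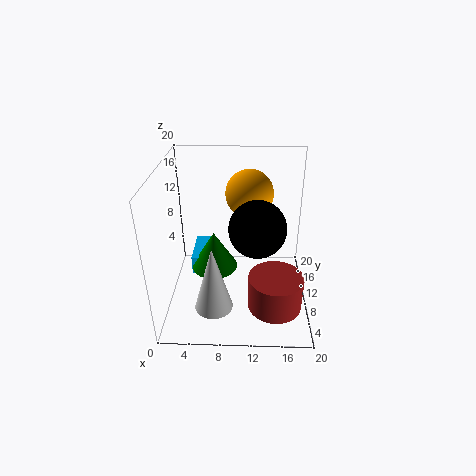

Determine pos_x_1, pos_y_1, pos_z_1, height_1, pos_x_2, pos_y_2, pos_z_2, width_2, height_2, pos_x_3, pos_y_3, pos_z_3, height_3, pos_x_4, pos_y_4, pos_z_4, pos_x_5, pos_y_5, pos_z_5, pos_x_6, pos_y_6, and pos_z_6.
pos_x_1 = 7; pos_y_1 = 4; pos_z_1 = 3; height_1 = 9; pos_x_2 = 4; pos_y_2 = 6.5; pos_z_2 = 6.5; width_2 = 2.5; height_2 = 2.5; pos_x_3 = 7; pos_y_3 = 7; pos_z_3 = 7.5; height_3 = 5; pos_x_4 = 12.5; pos_y_4 = 5.5; pos_z_4 = 14; pos_x_5 = 11.5; pos_y_5 = 15; pos_z_5 = 14.5; pos_x_6 = 15; pos_y_6 = 4; pos_z_6 = 3.5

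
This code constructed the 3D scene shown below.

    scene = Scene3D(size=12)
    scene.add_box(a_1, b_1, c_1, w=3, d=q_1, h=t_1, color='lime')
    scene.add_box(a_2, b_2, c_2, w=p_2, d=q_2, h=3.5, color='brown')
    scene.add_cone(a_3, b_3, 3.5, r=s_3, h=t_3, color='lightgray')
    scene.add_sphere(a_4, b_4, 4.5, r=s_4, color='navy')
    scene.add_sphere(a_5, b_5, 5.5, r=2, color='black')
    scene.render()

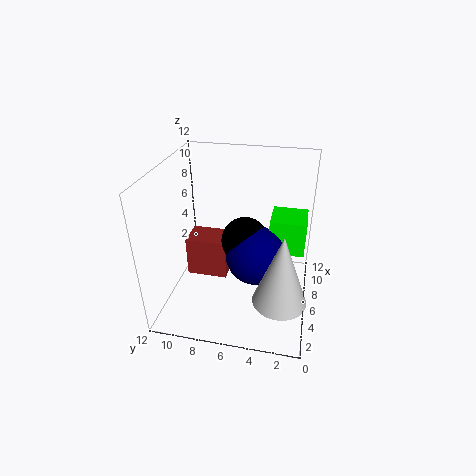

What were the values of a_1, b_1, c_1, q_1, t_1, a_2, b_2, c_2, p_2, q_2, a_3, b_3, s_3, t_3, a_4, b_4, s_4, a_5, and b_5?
a_1 = 6.5, b_1 = 0.5, c_1 = 4.5, q_1 = 3, t_1 = 3, a_2 = 5.5, b_2 = 7, c_2 = 2, p_2 = 2.5, q_2 = 3.5, a_3 = 2, b_3 = 2, s_3 = 2, t_3 = 5.5, a_4 = 6, b_4 = 4.5, s_4 = 2.5, a_5 = 6.5, b_5 = 5.5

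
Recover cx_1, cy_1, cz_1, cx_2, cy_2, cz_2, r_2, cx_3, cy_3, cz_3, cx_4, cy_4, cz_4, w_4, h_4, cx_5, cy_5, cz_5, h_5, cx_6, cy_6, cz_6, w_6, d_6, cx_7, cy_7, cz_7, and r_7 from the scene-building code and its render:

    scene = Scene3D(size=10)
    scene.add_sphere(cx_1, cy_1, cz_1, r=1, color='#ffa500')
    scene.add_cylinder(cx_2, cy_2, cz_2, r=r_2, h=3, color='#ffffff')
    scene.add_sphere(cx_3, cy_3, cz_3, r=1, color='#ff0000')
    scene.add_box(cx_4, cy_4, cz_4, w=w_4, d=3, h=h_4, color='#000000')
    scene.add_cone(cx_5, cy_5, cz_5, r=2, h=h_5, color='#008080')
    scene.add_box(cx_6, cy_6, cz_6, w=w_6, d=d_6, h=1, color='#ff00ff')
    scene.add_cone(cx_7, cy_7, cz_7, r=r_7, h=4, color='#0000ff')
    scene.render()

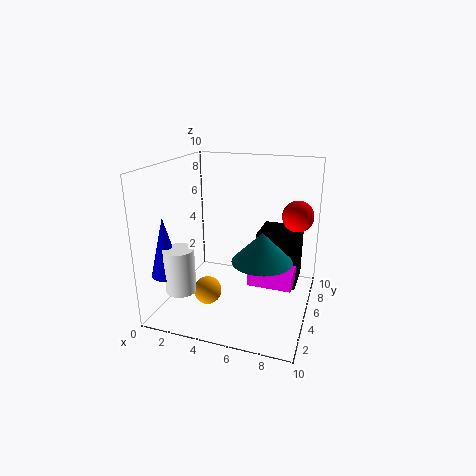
cx_1 = 3
cy_1 = 4
cz_1 = 1
cx_2 = 2
cy_2 = 2
cz_2 = 2
r_2 = 1
cx_3 = 9
cy_3 = 5
cz_3 = 7
cx_4 = 6
cy_4 = 6
cz_4 = 1
w_4 = 3
h_4 = 4
cx_5 = 7
cy_5 = 4
cz_5 = 4
h_5 = 2
cx_6 = 6
cy_6 = 4
cz_6 = 2
w_6 = 3
d_6 = 2
cx_7 = 1
cy_7 = 2
cz_7 = 3
r_7 = 1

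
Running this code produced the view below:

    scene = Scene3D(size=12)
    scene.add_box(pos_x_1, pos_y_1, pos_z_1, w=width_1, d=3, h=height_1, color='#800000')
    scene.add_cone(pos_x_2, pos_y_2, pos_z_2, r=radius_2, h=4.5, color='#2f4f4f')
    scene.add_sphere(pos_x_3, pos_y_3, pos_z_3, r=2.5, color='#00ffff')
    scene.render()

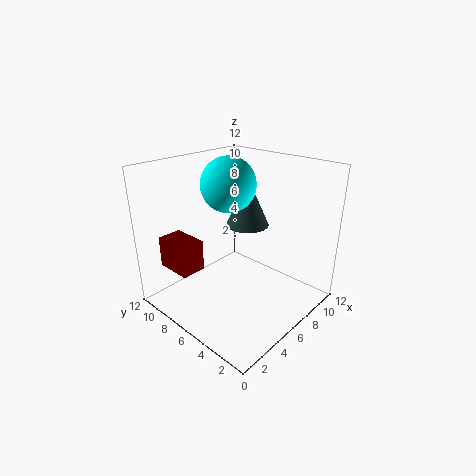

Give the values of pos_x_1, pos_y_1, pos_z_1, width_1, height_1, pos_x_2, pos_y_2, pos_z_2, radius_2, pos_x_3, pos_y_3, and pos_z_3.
pos_x_1 = 1; pos_y_1 = 7; pos_z_1 = 4; width_1 = 2; height_1 = 2.5; pos_x_2 = 9.5; pos_y_2 = 8; pos_z_2 = 5.5; radius_2 = 2; pos_x_3 = 8; pos_y_3 = 9; pos_z_3 = 9.5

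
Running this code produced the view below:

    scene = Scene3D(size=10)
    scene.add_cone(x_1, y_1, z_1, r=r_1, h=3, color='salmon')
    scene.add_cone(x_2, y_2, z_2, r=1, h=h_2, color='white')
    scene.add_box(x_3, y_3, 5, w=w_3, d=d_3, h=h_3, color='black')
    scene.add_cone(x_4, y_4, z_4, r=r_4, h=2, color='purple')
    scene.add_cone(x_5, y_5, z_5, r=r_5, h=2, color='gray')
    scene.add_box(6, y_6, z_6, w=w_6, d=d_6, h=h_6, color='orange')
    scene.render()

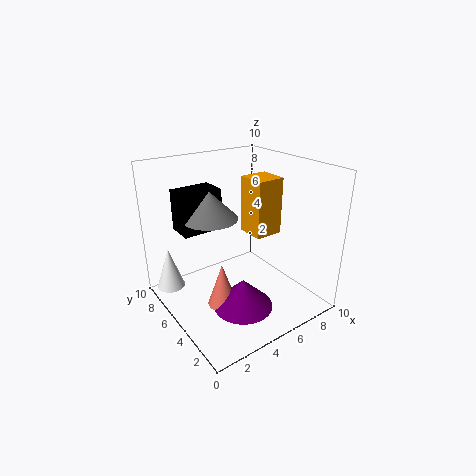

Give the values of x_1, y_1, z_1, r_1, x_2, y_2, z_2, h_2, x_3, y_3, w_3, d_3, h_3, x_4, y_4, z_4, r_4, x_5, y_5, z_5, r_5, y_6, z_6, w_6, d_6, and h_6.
x_1 = 3
y_1 = 4
z_1 = 1
r_1 = 1
x_2 = 1
y_2 = 8
z_2 = 1
h_2 = 3
x_3 = 2
y_3 = 7
w_3 = 3
d_3 = 2
h_3 = 3
x_4 = 4
y_4 = 3
z_4 = 1
r_4 = 2
x_5 = 4
y_5 = 7
z_5 = 6
r_5 = 2
y_6 = 4
z_6 = 5
w_6 = 2
d_6 = 2
h_6 = 4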